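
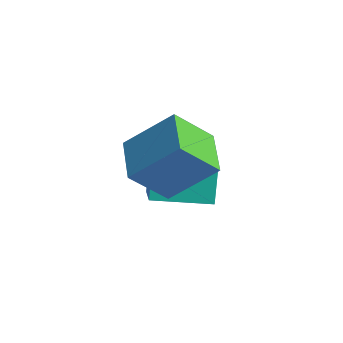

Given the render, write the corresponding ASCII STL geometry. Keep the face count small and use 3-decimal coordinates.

solid 
facet normal -0.527 -0.526 -0.668
outer loop
vertex -1.333 0.17 -0.307
vertex -2.453 1.129 -0.178
vertex -0.675 1.106 -1.564
endloop
endfacet
facet normal 0.756 -0.648 -0.087
outer loop
vertex 0.353 2.131 -0.262
vertex -1.333 0.17 -0.307
vertex -0.675 1.106 -1.564
endloop
endfacet
facet normal -0.527 -0.526 -0.668
outer loop
vertex -0.675 1.106 -1.564
vertex -2.453 1.129 -0.178
vertex -1.795 2.065 -1.435
endloop
endfacet
facet normal 0.387 0.551 -0.739
outer loop
vertex -1.795 2.065 -1.435
vertex 0.353 2.131 -0.262
vertex -0.675 1.106 -1.564
endloop
endfacet
facet normal -0.387 -0.551 0.739
outer loop
vertex -1.333 0.17 -0.307
vertex -1.425 2.154 1.124
vertex -2.453 1.129 -0.178
endloop
endfacet
facet normal 0.756 -0.648 -0.087
outer loop
vertex -0.305 1.195 0.995
vertex -1.333 0.17 -0.307
vertex 0.353 2.131 -0.262
endloop
endfacet
facet normal -0.387 -0.551 0.739
outer loop
vertex -0.305 1.195 0.995
vertex -1.425 2.154 1.124
vertex -1.333 0.17 -0.307
endloop
endfacet
facet normal -0.756 0.648 0.087
outer loop
vertex -2.453 1.129 -0.178
vertex -1.425 2.154 1.124
vertex -1.795 2.065 -1.435
endloop
endfacet
facet normal 0.387 0.551 -0.739
outer loop
vertex -0.767 3.09 -0.133
vertex 0.353 2.131 -0.262
vertex -1.795 2.065 -1.435
endloop
endfacet
facet normal -0.756 0.648 0.087
outer loop
vertex -1.795 2.065 -1.435
vertex -1.425 2.154 1.124
vertex -0.767 3.09 -0.133
endloop
endfacet
facet normal 0.527 0.526 0.668
outer loop
vertex -0.767 3.09 -0.133
vertex -0.305 1.195 0.995
vertex 0.353 2.131 -0.262
endloop
endfacet
facet normal 0.527 0.526 0.668
outer loop
vertex -1.425 2.154 1.124
vertex -0.305 1.195 0.995
vertex -0.767 3.09 -0.133
endloop
endfacet
facet normal -0.602 0.547 -0.582
outer loop
vertex -2.999 2.777 -2.512
vertex -1.615 4.077 -2.722
vertex -2.596 2.192 -3.479
endloop
endfacet
facet normal -0.724 -0.681 0.110
outer loop
vertex -1.705 1.383 -2.618
vertex -2.999 2.777 -2.512
vertex -2.596 2.192 -3.479
endloop
endfacet
facet normal -0.602 0.547 -0.581
outer loop
vertex -2.596 2.192 -3.479
vertex -1.615 4.077 -2.722
vertex -1.213 3.492 -3.689
endloop
endfacet
facet normal 0.336 -0.488 -0.806
outer loop
vertex -1.213 3.492 -3.689
vertex -1.705 1.383 -2.618
vertex -2.596 2.192 -3.479
endloop
endfacet
facet normal -0.336 0.488 0.806
outer loop
vertex -2.999 2.777 -2.512
vertex -0.724 3.268 -1.861
vertex -1.615 4.077 -2.722
endloop
endfacet
facet normal -0.724 -0.681 0.111
outer loop
vertex -2.107 1.968 -1.651
vertex -2.999 2.777 -2.512
vertex -1.705 1.383 -2.618
endloop
endfacet
facet normal -0.336 0.487 0.806
outer loop
vertex -2.107 1.968 -1.651
vertex -0.724 3.268 -1.861
vertex -2.999 2.777 -2.512
endloop
endfacet
facet normal 0.724 0.680 -0.110
outer loop
vertex -1.615 4.077 -2.722
vertex -0.724 3.268 -1.861
vertex -1.213 3.492 -3.689
endloop
endfacet
facet normal 0.336 -0.488 -0.806
outer loop
vertex -0.321 2.683 -2.828
vertex -1.705 1.383 -2.618
vertex -1.213 3.492 -3.689
endloop
endfacet
facet normal 0.724 0.681 -0.110
outer loop
vertex -1.213 3.492 -3.689
vertex -0.724 3.268 -1.861
vertex -0.321 2.683 -2.828
endloop
endfacet
facet normal 0.602 -0.547 0.581
outer loop
vertex -0.321 2.683 -2.828
vertex -2.107 1.968 -1.651
vertex -1.705 1.383 -2.618
endloop
endfacet
facet normal 0.602 -0.547 0.582
outer loop
vertex -0.724 3.268 -1.861
vertex -2.107 1.968 -1.651
vertex -0.321 2.683 -2.828
endloop
endfacet

endsolid


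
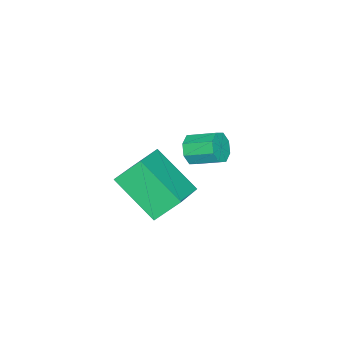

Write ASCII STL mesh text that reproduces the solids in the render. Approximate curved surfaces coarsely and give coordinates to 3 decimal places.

solid 
facet normal -0.395 0.576 0.715
outer loop
vertex 1.475 0.913 0.331
vertex 1.717 2.655 -0.939
vertex -0.103 0.651 -0.329
endloop
endfacet
facet normal -0.111 -0.803 0.585
outer loop
vertex 0.423 -0.115 -1.281
vertex 1.475 0.913 0.331
vertex -0.103 0.651 -0.329
endloop
endfacet
facet normal -0.395 0.577 0.715
outer loop
vertex -0.103 0.651 -0.329
vertex 1.717 2.655 -0.939
vertex 0.14 2.394 -1.6
endloop
endfacet
facet normal -0.912 -0.151 -0.382
outer loop
vertex 0.14 2.394 -1.6
vertex 0.423 -0.115 -1.281
vertex -0.103 0.651 -0.329
endloop
endfacet
facet normal 0.912 0.152 0.382
outer loop
vertex 1.475 0.913 0.331
vertex 2.243 1.889 -1.891
vertex 1.717 2.655 -0.939
endloop
endfacet
facet normal -0.113 -0.803 0.585
outer loop
vertex 2.0 0.146 -0.62
vertex 1.475 0.913 0.331
vertex 0.423 -0.115 -1.281
endloop
endfacet
facet normal 0.912 0.151 0.382
outer loop
vertex 2.0 0.146 -0.62
vertex 2.243 1.889 -1.891
vertex 1.475 0.913 0.331
endloop
endfacet
facet normal 0.112 0.804 -0.585
outer loop
vertex 1.717 2.655 -0.939
vertex 2.243 1.889 -1.891
vertex 0.14 2.394 -1.6
endloop
endfacet
facet normal -0.912 -0.151 -0.381
outer loop
vertex 0.665 1.627 -2.551
vertex 0.423 -0.115 -1.281
vertex 0.14 2.394 -1.6
endloop
endfacet
facet normal 0.112 0.803 -0.586
outer loop
vertex 0.14 2.394 -1.6
vertex 2.243 1.889 -1.891
vertex 0.665 1.627 -2.551
endloop
endfacet
facet normal 0.395 -0.576 -0.715
outer loop
vertex 0.665 1.627 -2.551
vertex 2.0 0.146 -0.62
vertex 0.423 -0.115 -1.281
endloop
endfacet
facet normal 0.395 -0.577 -0.715
outer loop
vertex 2.243 1.889 -1.891
vertex 2.0 0.146 -0.62
vertex 0.665 1.627 -2.551
endloop
endfacet
facet normal 0.156 -0.907 -0.392
outer loop
vertex 2.145 2.946 2.667
vertex 1.807 3.102 2.171
vertex 2.407 3.14 2.322
endloop
endfacet
facet normal 0.819 -0.103 0.564
outer loop
vertex 2.145 2.946 2.667
vertex 2.407 3.14 2.322
vertex 1.971 3.962 3.105
endloop
endfacet
facet normal 0.819 -0.103 0.564
outer loop
vertex 1.971 3.962 3.105
vertex 2.407 3.14 2.322
vertex 2.233 4.156 2.76
endloop
endfacet
facet normal -0.156 0.907 0.392
outer loop
vertex 1.971 3.962 3.105
vertex 2.233 4.156 2.76
vertex 1.633 4.118 2.609
endloop
endfacet
facet normal 0.156 -0.907 -0.390
outer loop
vertex 2.407 3.14 2.322
vertex 1.807 3.102 2.171
vertex 2.318 3.311 1.889
endloop
endfacet
facet normal 0.970 0.215 -0.114
outer loop
vertex 2.407 3.14 2.322
vertex 2.318 3.311 1.889
vertex 2.233 4.156 2.76
endloop
endfacet
facet normal 0.970 0.215 -0.114
outer loop
vertex 2.233 4.156 2.76
vertex 2.318 3.311 1.889
vertex 2.144 4.327 2.327
endloop
endfacet
facet normal -0.156 0.907 0.390
outer loop
vertex 2.233 4.156 2.76
vertex 2.144 4.327 2.327
vertex 1.633 4.118 2.609
endloop
endfacet
facet normal 0.155 -0.907 -0.391
outer loop
vertex 2.318 3.311 1.889
vertex 1.807 3.102 2.171
vertex 1.929 3.36 1.621
endloop
endfacet
facet normal 0.552 0.408 -0.727
outer loop
vertex 2.318 3.311 1.889
vertex 1.929 3.36 1.621
vertex 2.144 4.327 2.327
endloop
endfacet
facet normal 0.552 0.408 -0.727
outer loop
vertex 2.144 4.327 2.327
vertex 1.929 3.36 1.621
vertex 1.755 4.376 2.059
endloop
endfacet
facet normal -0.155 0.907 0.391
outer loop
vertex 2.144 4.327 2.327
vertex 1.755 4.376 2.059
vertex 1.633 4.118 2.609
endloop
endfacet
facet normal 0.155 -0.907 -0.391
outer loop
vertex 1.929 3.36 1.621
vertex 1.807 3.102 2.171
vertex 1.469 3.258 1.675
endloop
endfacet
facet normal -0.187 0.362 -0.913
outer loop
vertex 1.929 3.36 1.621
vertex 1.469 3.258 1.675
vertex 1.755 4.376 2.059
endloop
endfacet
facet normal -0.187 0.362 -0.913
outer loop
vertex 1.755 4.376 2.059
vertex 1.469 3.258 1.675
vertex 1.295 4.274 2.113
endloop
endfacet
facet normal -0.155 0.907 0.391
outer loop
vertex 1.755 4.376 2.059
vertex 1.295 4.274 2.113
vertex 1.633 4.118 2.609
endloop
endfacet
facet normal 0.156 -0.907 -0.392
outer loop
vertex 1.469 3.258 1.675
vertex 1.807 3.102 2.171
vertex 1.207 3.064 2.02
endloop
endfacet
facet normal -0.819 0.103 -0.564
outer loop
vertex 1.469 3.258 1.675
vertex 1.207 3.064 2.02
vertex 1.295 4.274 2.113
endloop
endfacet
facet normal -0.819 0.103 -0.564
outer loop
vertex 1.295 4.274 2.113
vertex 1.207 3.064 2.02
vertex 1.033 4.08 2.458
endloop
endfacet
facet normal -0.156 0.907 0.392
outer loop
vertex 1.295 4.274 2.113
vertex 1.033 4.08 2.458
vertex 1.633 4.118 2.609
endloop
endfacet
facet normal 0.156 -0.907 -0.390
outer loop
vertex 1.207 3.064 2.02
vertex 1.807 3.102 2.171
vertex 1.296 2.893 2.453
endloop
endfacet
facet normal -0.970 -0.215 0.114
outer loop
vertex 1.207 3.064 2.02
vertex 1.296 2.893 2.453
vertex 1.033 4.08 2.458
endloop
endfacet
facet normal -0.970 -0.215 0.114
outer loop
vertex 1.033 4.08 2.458
vertex 1.296 2.893 2.453
vertex 1.122 3.909 2.891
endloop
endfacet
facet normal -0.156 0.907 0.390
outer loop
vertex 1.033 4.08 2.458
vertex 1.122 3.909 2.891
vertex 1.633 4.118 2.609
endloop
endfacet
facet normal 0.155 -0.907 -0.391
outer loop
vertex 1.296 2.893 2.453
vertex 1.807 3.102 2.171
vertex 1.685 2.844 2.721
endloop
endfacet
facet normal -0.552 -0.408 0.727
outer loop
vertex 1.296 2.893 2.453
vertex 1.685 2.844 2.721
vertex 1.122 3.909 2.891
endloop
endfacet
facet normal -0.552 -0.408 0.727
outer loop
vertex 1.122 3.909 2.891
vertex 1.685 2.844 2.721
vertex 1.511 3.86 3.159
endloop
endfacet
facet normal -0.155 0.907 0.391
outer loop
vertex 1.122 3.909 2.891
vertex 1.511 3.86 3.159
vertex 1.633 4.118 2.609
endloop
endfacet
facet normal 0.155 -0.907 -0.391
outer loop
vertex 1.685 2.844 2.721
vertex 1.807 3.102 2.171
vertex 2.145 2.946 2.667
endloop
endfacet
facet normal 0.187 -0.362 0.913
outer loop
vertex 1.685 2.844 2.721
vertex 2.145 2.946 2.667
vertex 1.511 3.86 3.159
endloop
endfacet
facet normal 0.187 -0.362 0.913
outer loop
vertex 1.511 3.86 3.159
vertex 2.145 2.946 2.667
vertex 1.971 3.962 3.105
endloop
endfacet
facet normal -0.155 0.907 0.391
outer loop
vertex 1.511 3.86 3.159
vertex 1.971 3.962 3.105
vertex 1.633 4.118 2.609
endloop
endfacet

endsolid


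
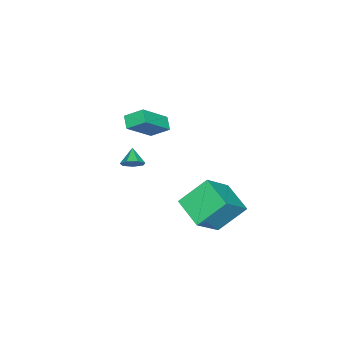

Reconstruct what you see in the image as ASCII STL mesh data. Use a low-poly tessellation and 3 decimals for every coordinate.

solid 
facet normal -0.715 -0.496 0.493
outer loop
vertex -0.781 -2.687 2.011
vertex -0.986 -1.769 2.638
vertex -2.186 -2.048 0.616
endloop
endfacet
facet normal 0.181 -0.812 -0.555
outer loop
vertex -1.614 -1.651 0.222
vertex -0.781 -2.687 2.011
vertex -2.186 -2.048 0.616
endloop
endfacet
facet normal -0.715 -0.497 0.493
outer loop
vertex -2.186 -2.048 0.616
vertex -0.986 -1.769 2.638
vertex -2.391 -1.131 1.243
endloop
endfacet
facet normal -0.675 0.307 -0.670
outer loop
vertex -2.391 -1.131 1.243
vertex -1.614 -1.651 0.222
vertex -2.186 -2.048 0.616
endloop
endfacet
facet normal 0.675 -0.307 0.671
outer loop
vertex -0.781 -2.687 2.011
vertex -0.414 -1.372 2.244
vertex -0.986 -1.769 2.638
endloop
endfacet
facet normal 0.182 -0.812 -0.555
outer loop
vertex -0.209 -2.289 1.617
vertex -0.781 -2.687 2.011
vertex -1.614 -1.651 0.222
endloop
endfacet
facet normal 0.676 -0.307 0.670
outer loop
vertex -0.209 -2.289 1.617
vertex -0.414 -1.372 2.244
vertex -0.781 -2.687 2.011
endloop
endfacet
facet normal -0.182 0.812 0.554
outer loop
vertex -0.986 -1.769 2.638
vertex -0.414 -1.372 2.244
vertex -2.391 -1.131 1.243
endloop
endfacet
facet normal -0.675 0.307 -0.670
outer loop
vertex -1.819 -0.733 0.849
vertex -1.614 -1.651 0.222
vertex -2.391 -1.131 1.243
endloop
endfacet
facet normal -0.182 0.811 0.555
outer loop
vertex -2.391 -1.131 1.243
vertex -0.414 -1.372 2.244
vertex -1.819 -0.733 0.849
endloop
endfacet
facet normal 0.715 0.496 -0.493
outer loop
vertex -1.819 -0.733 0.849
vertex -0.209 -2.289 1.617
vertex -1.614 -1.651 0.222
endloop
endfacet
facet normal 0.715 0.497 -0.492
outer loop
vertex -0.414 -1.372 2.244
vertex -0.209 -2.289 1.617
vertex -1.819 -0.733 0.849
endloop
endfacet
facet normal 0.740 0.356 -0.570
outer loop
vertex -2.679 -3.522 -3.271
vertex -3.112 -3.389 -3.75
vertex -2.916 -3.001 -3.253
endloop
endfacet
facet normal 0.084 0.004 0.996
outer loop
vertex -2.679 -3.522 -3.271
vertex -2.916 -3.001 -3.253
vertex -3.868 -3.751 -3.17
endloop
endfacet
facet normal 0.741 0.355 -0.570
outer loop
vertex -2.916 -3.001 -3.253
vertex -3.112 -3.389 -3.75
vertex -3.3 -2.772 -3.61
endloop
endfacet
facet normal -0.368 0.550 0.749
outer loop
vertex -2.916 -3.001 -3.253
vertex -3.3 -2.772 -3.61
vertex -3.868 -3.751 -3.17
endloop
endfacet
facet normal 0.741 0.355 -0.569
outer loop
vertex -3.3 -2.772 -3.61
vertex -3.112 -3.389 -3.75
vertex -3.543 -3.007 -4.073
endloop
endfacet
facet normal -0.823 0.547 0.154
outer loop
vertex -3.3 -2.772 -3.61
vertex -3.543 -3.007 -4.073
vertex -3.868 -3.751 -3.17
endloop
endfacet
facet normal 0.742 0.356 -0.568
outer loop
vertex -3.543 -3.007 -4.073
vertex -3.112 -3.389 -3.75
vertex -3.461 -3.529 -4.293
endloop
endfacet
facet normal -0.940 -0.004 -0.341
outer loop
vertex -3.543 -3.007 -4.073
vertex -3.461 -3.529 -4.293
vertex -3.868 -3.751 -3.17
endloop
endfacet
facet normal 0.742 0.356 -0.568
outer loop
vertex -3.461 -3.529 -4.293
vertex -3.112 -3.389 -3.75
vertex -3.116 -3.946 -4.104
endloop
endfacet
facet normal -0.630 -0.686 -0.364
outer loop
vertex -3.461 -3.529 -4.293
vertex -3.116 -3.946 -4.104
vertex -3.868 -3.751 -3.17
endloop
endfacet
facet normal 0.741 0.356 -0.569
outer loop
vertex -3.116 -3.946 -4.104
vertex -3.112 -3.389 -3.75
vertex -2.768 -3.943 -3.649
endloop
endfacet
facet normal -0.127 -0.986 0.104
outer loop
vertex -3.116 -3.946 -4.104
vertex -2.768 -3.943 -3.649
vertex -3.868 -3.751 -3.17
endloop
endfacet
facet normal 0.740 0.356 -0.570
outer loop
vertex -2.768 -3.943 -3.649
vertex -3.112 -3.389 -3.75
vertex -2.679 -3.522 -3.271
endloop
endfacet
facet normal 0.191 -0.678 0.710
outer loop
vertex -2.768 -3.943 -3.649
vertex -2.679 -3.522 -3.271
vertex -3.868 -3.751 -3.17
endloop
endfacet
facet normal -0.473 0.573 0.669
outer loop
vertex 0.684 2.312 0.05
vertex 1.629 3.692 -0.465
vertex -0.792 2.783 -1.397
endloop
endfacet
facet normal -0.540 -0.789 0.294
outer loop
vertex 0.111 1.688 -2.675
vertex 0.684 2.312 0.05
vertex -0.792 2.783 -1.397
endloop
endfacet
facet normal -0.473 0.573 0.669
outer loop
vertex -0.792 2.783 -1.397
vertex 1.629 3.692 -0.465
vertex 0.153 4.163 -1.912
endloop
endfacet
facet normal -0.696 0.222 -0.682
outer loop
vertex 0.153 4.163 -1.912
vertex 0.111 1.688 -2.675
vertex -0.792 2.783 -1.397
endloop
endfacet
facet normal 0.696 -0.222 0.682
outer loop
vertex 0.684 2.312 0.05
vertex 2.532 2.597 -1.743
vertex 1.629 3.692 -0.465
endloop
endfacet
facet normal -0.540 -0.789 0.294
outer loop
vertex 1.587 1.217 -1.228
vertex 0.684 2.312 0.05
vertex 0.111 1.688 -2.675
endloop
endfacet
facet normal 0.696 -0.222 0.682
outer loop
vertex 1.587 1.217 -1.228
vertex 2.532 2.597 -1.743
vertex 0.684 2.312 0.05
endloop
endfacet
facet normal 0.540 0.789 -0.294
outer loop
vertex 1.629 3.692 -0.465
vertex 2.532 2.597 -1.743
vertex 0.153 4.163 -1.912
endloop
endfacet
facet normal -0.696 0.222 -0.682
outer loop
vertex 1.056 3.068 -3.19
vertex 0.111 1.688 -2.675
vertex 0.153 4.163 -1.912
endloop
endfacet
facet normal 0.540 0.789 -0.294
outer loop
vertex 0.153 4.163 -1.912
vertex 2.532 2.597 -1.743
vertex 1.056 3.068 -3.19
endloop
endfacet
facet normal 0.473 -0.573 -0.669
outer loop
vertex 1.056 3.068 -3.19
vertex 1.587 1.217 -1.228
vertex 0.111 1.688 -2.675
endloop
endfacet
facet normal 0.473 -0.573 -0.669
outer loop
vertex 2.532 2.597 -1.743
vertex 1.587 1.217 -1.228
vertex 1.056 3.068 -3.19
endloop
endfacet

endsolid


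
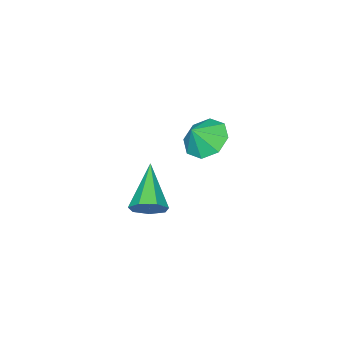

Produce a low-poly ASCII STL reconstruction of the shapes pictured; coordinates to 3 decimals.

solid 
facet normal -0.637 0.097 -0.765
outer loop
vertex 0.341 1.3 -1.463
vertex -0.384 1.592 -0.823
vertex 0.331 2.065 -1.358
endloop
endfacet
facet normal 1.000 0.010 0.024
outer loop
vertex 0.341 1.3 -1.463
vertex 0.331 2.065 -1.358
vertex 0.304 1.488 0.003
endloop
endfacet
facet normal -0.637 0.097 -0.765
outer loop
vertex 0.331 2.065 -1.358
vertex -0.384 1.592 -0.823
vertex -0.098 2.554 -0.939
endloop
endfacet
facet normal 0.822 0.519 0.236
outer loop
vertex 0.331 2.065 -1.358
vertex -0.098 2.554 -0.939
vertex 0.304 1.488 0.003
endloop
endfacet
facet normal -0.636 0.097 -0.765
outer loop
vertex -0.098 2.554 -0.939
vertex -0.384 1.592 -0.823
vertex -0.694 2.479 -0.453
endloop
endfacet
facet normal 0.406 0.686 0.604
outer loop
vertex -0.098 2.554 -0.939
vertex -0.694 2.479 -0.453
vertex 0.304 1.488 0.003
endloop
endfacet
facet normal -0.637 0.096 -0.765
outer loop
vertex -0.694 2.479 -0.453
vertex -0.384 1.592 -0.823
vertex -1.108 1.885 -0.183
endloop
endfacet
facet normal -0.003 0.416 0.910
outer loop
vertex -0.694 2.479 -0.453
vertex -1.108 1.885 -0.183
vertex 0.304 1.488 0.003
endloop
endfacet
facet normal -0.637 0.098 -0.765
outer loop
vertex -1.108 1.885 -0.183
vertex -0.384 1.592 -0.823
vertex -1.098 1.119 -0.289
endloop
endfacet
facet normal -0.167 -0.137 0.976
outer loop
vertex -1.108 1.885 -0.183
vertex -1.098 1.119 -0.289
vertex 0.304 1.488 0.003
endloop
endfacet
facet normal -0.637 0.097 -0.765
outer loop
vertex -1.098 1.119 -0.289
vertex -0.384 1.592 -0.823
vertex -0.67 0.631 -0.707
endloop
endfacet
facet normal 0.011 -0.645 0.764
outer loop
vertex -1.098 1.119 -0.289
vertex -0.67 0.631 -0.707
vertex 0.304 1.488 0.003
endloop
endfacet
facet normal -0.637 0.097 -0.765
outer loop
vertex -0.67 0.631 -0.707
vertex -0.384 1.592 -0.823
vertex -0.074 0.705 -1.194
endloop
endfacet
facet normal 0.426 -0.813 0.397
outer loop
vertex -0.67 0.631 -0.707
vertex -0.074 0.705 -1.194
vertex 0.304 1.488 0.003
endloop
endfacet
facet normal -0.636 0.098 -0.765
outer loop
vertex -0.074 0.705 -1.194
vertex -0.384 1.592 -0.823
vertex 0.341 1.3 -1.463
endloop
endfacet
facet normal 0.836 -0.542 0.091
outer loop
vertex -0.074 0.705 -1.194
vertex 0.341 1.3 -1.463
vertex 0.304 1.488 0.003
endloop
endfacet
facet normal 0.613 0.580 -0.537
outer loop
vertex 5.107 3.053 -0.826
vertex 4.541 3.526 -0.961
vertex 5.031 3.533 -0.394
endloop
endfacet
facet normal 0.555 -0.506 0.660
outer loop
vertex 5.107 3.053 -0.826
vertex 5.031 3.533 -0.394
vertex 3.259 2.314 0.161
endloop
endfacet
facet normal 0.613 0.580 -0.537
outer loop
vertex 5.031 3.533 -0.394
vertex 4.541 3.526 -0.961
vertex 4.586 4.008 -0.389
endloop
endfacet
facet normal 0.189 0.166 0.968
outer loop
vertex 5.031 3.533 -0.394
vertex 4.586 4.008 -0.389
vertex 3.259 2.314 0.161
endloop
endfacet
facet normal 0.614 0.579 -0.536
outer loop
vertex 4.586 4.008 -0.389
vertex 4.541 3.526 -0.961
vertex 4.107 4.12 -0.816
endloop
endfacet
facet normal -0.462 0.580 0.671
outer loop
vertex 4.586 4.008 -0.389
vertex 4.107 4.12 -0.816
vertex 3.259 2.314 0.161
endloop
endfacet
facet normal 0.613 0.579 -0.538
outer loop
vertex 4.107 4.12 -0.816
vertex 4.541 3.526 -0.961
vertex 3.954 3.784 -1.352
endloop
endfacet
facet normal -0.906 0.422 -0.006
outer loop
vertex 4.107 4.12 -0.816
vertex 3.954 3.784 -1.352
vertex 3.259 2.314 0.161
endloop
endfacet
facet normal 0.613 0.580 -0.537
outer loop
vertex 3.954 3.784 -1.352
vertex 4.541 3.526 -0.961
vertex 4.244 3.253 -1.594
endloop
endfacet
facet normal -0.810 -0.189 -0.556
outer loop
vertex 3.954 3.784 -1.352
vertex 4.244 3.253 -1.594
vertex 3.259 2.314 0.161
endloop
endfacet
facet normal 0.613 0.579 -0.537
outer loop
vertex 4.244 3.253 -1.594
vertex 4.541 3.526 -0.961
vertex 4.756 2.928 -1.36
endloop
endfacet
facet normal -0.246 -0.791 -0.561
outer loop
vertex 4.244 3.253 -1.594
vertex 4.756 2.928 -1.36
vertex 3.259 2.314 0.161
endloop
endfacet
facet normal 0.612 0.579 -0.538
outer loop
vertex 4.756 2.928 -1.36
vertex 4.541 3.526 -0.961
vertex 5.107 3.053 -0.826
endloop
endfacet
facet normal 0.362 -0.932 -0.020
outer loop
vertex 4.756 2.928 -1.36
vertex 5.107 3.053 -0.826
vertex 3.259 2.314 0.161
endloop
endfacet

endsolid


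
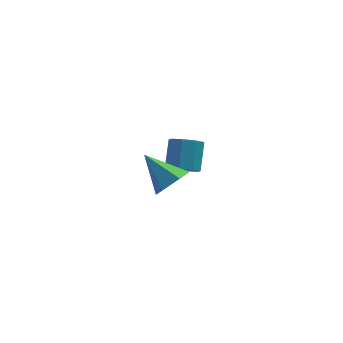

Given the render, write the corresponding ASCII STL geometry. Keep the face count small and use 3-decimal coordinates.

solid 
facet normal -0.157 -0.664 -0.731
outer loop
vertex -1.541 -0.177 -3.293
vertex -2.075 -0.012 -3.328
vertex -1.596 0.143 -3.572
endloop
endfacet
facet normal 0.979 -0.008 -0.203
outer loop
vertex -1.541 -0.177 -3.293
vertex -1.596 0.143 -3.572
vertex -1.37 0.548 -2.497
endloop
endfacet
facet normal 0.979 -0.008 -0.203
outer loop
vertex -1.37 0.548 -2.497
vertex -1.596 0.143 -3.572
vertex -1.425 0.868 -2.776
endloop
endfacet
facet normal 0.156 0.664 0.731
outer loop
vertex -1.37 0.548 -2.497
vertex -1.425 0.868 -2.776
vertex -1.905 0.712 -2.532
endloop
endfacet
facet normal -0.156 -0.666 -0.730
outer loop
vertex -1.596 0.143 -3.572
vertex -2.075 -0.012 -3.328
vertex -1.932 0.372 -3.709
endloop
endfacet
facet normal 0.602 0.522 -0.604
outer loop
vertex -1.596 0.143 -3.572
vertex -1.932 0.372 -3.709
vertex -1.425 0.868 -2.776
endloop
endfacet
facet normal 0.602 0.522 -0.604
outer loop
vertex -1.425 0.868 -2.776
vertex -1.932 0.372 -3.709
vertex -1.761 1.097 -2.913
endloop
endfacet
facet normal 0.155 0.665 0.731
outer loop
vertex -1.425 0.868 -2.776
vertex -1.761 1.097 -2.913
vertex -1.905 0.712 -2.532
endloop
endfacet
facet normal -0.157 -0.665 -0.730
outer loop
vertex -1.932 0.372 -3.709
vertex -2.075 -0.012 -3.328
vertex -2.352 0.376 -3.622
endloop
endfacet
facet normal -0.128 0.747 -0.653
outer loop
vertex -1.932 0.372 -3.709
vertex -2.352 0.376 -3.622
vertex -1.761 1.097 -2.913
endloop
endfacet
facet normal -0.128 0.747 -0.653
outer loop
vertex -1.761 1.097 -2.913
vertex -2.352 0.376 -3.622
vertex -2.181 1.101 -2.826
endloop
endfacet
facet normal 0.158 0.664 0.731
outer loop
vertex -1.761 1.097 -2.913
vertex -2.181 1.101 -2.826
vertex -1.905 0.712 -2.532
endloop
endfacet
facet normal -0.156 -0.665 -0.730
outer loop
vertex -2.352 0.376 -3.622
vertex -2.075 -0.012 -3.328
vertex -2.61 0.152 -3.363
endloop
endfacet
facet normal -0.783 0.534 -0.318
outer loop
vertex -2.352 0.376 -3.622
vertex -2.61 0.152 -3.363
vertex -2.181 1.101 -2.826
endloop
endfacet
facet normal -0.783 0.534 -0.318
outer loop
vertex -2.181 1.101 -2.826
vertex -2.61 0.152 -3.363
vertex -2.439 0.877 -2.567
endloop
endfacet
facet normal 0.157 0.664 0.731
outer loop
vertex -2.181 1.101 -2.826
vertex -2.439 0.877 -2.567
vertex -1.905 0.712 -2.532
endloop
endfacet
facet normal -0.156 -0.664 -0.731
outer loop
vertex -2.61 0.152 -3.363
vertex -2.075 -0.012 -3.328
vertex -2.555 -0.168 -3.084
endloop
endfacet
facet normal -0.979 0.008 0.203
outer loop
vertex -2.61 0.152 -3.363
vertex -2.555 -0.168 -3.084
vertex -2.439 0.877 -2.567
endloop
endfacet
facet normal -0.979 0.008 0.203
outer loop
vertex -2.439 0.877 -2.567
vertex -2.555 -0.168 -3.084
vertex -2.384 0.557 -2.288
endloop
endfacet
facet normal 0.157 0.664 0.731
outer loop
vertex -2.439 0.877 -2.567
vertex -2.384 0.557 -2.288
vertex -1.905 0.712 -2.532
endloop
endfacet
facet normal -0.155 -0.665 -0.731
outer loop
vertex -2.555 -0.168 -3.084
vertex -2.075 -0.012 -3.328
vertex -2.219 -0.397 -2.947
endloop
endfacet
facet normal -0.602 -0.522 0.604
outer loop
vertex -2.555 -0.168 -3.084
vertex -2.219 -0.397 -2.947
vertex -2.384 0.557 -2.288
endloop
endfacet
facet normal -0.602 -0.522 0.604
outer loop
vertex -2.384 0.557 -2.288
vertex -2.219 -0.397 -2.947
vertex -2.048 0.328 -2.151
endloop
endfacet
facet normal 0.156 0.666 0.730
outer loop
vertex -2.384 0.557 -2.288
vertex -2.048 0.328 -2.151
vertex -1.905 0.712 -2.532
endloop
endfacet
facet normal -0.158 -0.664 -0.731
outer loop
vertex -2.219 -0.397 -2.947
vertex -2.075 -0.012 -3.328
vertex -1.799 -0.401 -3.034
endloop
endfacet
facet normal 0.128 -0.747 0.653
outer loop
vertex -2.219 -0.397 -2.947
vertex -1.799 -0.401 -3.034
vertex -2.048 0.328 -2.151
endloop
endfacet
facet normal 0.128 -0.747 0.653
outer loop
vertex -2.048 0.328 -2.151
vertex -1.799 -0.401 -3.034
vertex -1.628 0.324 -2.238
endloop
endfacet
facet normal 0.157 0.665 0.730
outer loop
vertex -2.048 0.328 -2.151
vertex -1.628 0.324 -2.238
vertex -1.905 0.712 -2.532
endloop
endfacet
facet normal -0.157 -0.664 -0.731
outer loop
vertex -1.799 -0.401 -3.034
vertex -2.075 -0.012 -3.328
vertex -1.541 -0.177 -3.293
endloop
endfacet
facet normal 0.783 -0.534 0.318
outer loop
vertex -1.799 -0.401 -3.034
vertex -1.541 -0.177 -3.293
vertex -1.628 0.324 -2.238
endloop
endfacet
facet normal 0.783 -0.534 0.318
outer loop
vertex -1.628 0.324 -2.238
vertex -1.541 -0.177 -3.293
vertex -1.37 0.548 -2.497
endloop
endfacet
facet normal 0.156 0.665 0.730
outer loop
vertex -1.628 0.324 -2.238
vertex -1.37 0.548 -2.497
vertex -1.905 0.712 -2.532
endloop
endfacet
facet normal 0.601 -0.528 -0.599
outer loop
vertex -2.117 -3.195 -0.868
vertex -2.605 -3.359 -1.213
vertex -2.288 -2.844 -1.349
endloop
endfacet
facet normal 0.459 0.787 0.411
outer loop
vertex -2.117 -3.195 -0.868
vertex -2.288 -2.844 -1.349
vertex -3.375 -2.681 -0.447
endloop
endfacet
facet normal 0.601 -0.528 -0.599
outer loop
vertex -2.288 -2.844 -1.349
vertex -2.605 -3.359 -1.213
vertex -2.776 -3.007 -1.695
endloop
endfacet
facet normal -0.105 0.949 -0.298
outer loop
vertex -2.288 -2.844 -1.349
vertex -2.776 -3.007 -1.695
vertex -3.375 -2.681 -0.447
endloop
endfacet
facet normal 0.601 -0.529 -0.599
outer loop
vertex -2.776 -3.007 -1.695
vertex -2.605 -3.359 -1.213
vertex -3.094 -3.522 -1.559
endloop
endfacet
facet normal -0.798 0.366 -0.479
outer loop
vertex -2.776 -3.007 -1.695
vertex -3.094 -3.522 -1.559
vertex -3.375 -2.681 -0.447
endloop
endfacet
facet normal 0.600 -0.530 -0.599
outer loop
vertex -3.094 -3.522 -1.559
vertex -2.605 -3.359 -1.213
vertex -2.923 -3.873 -1.077
endloop
endfacet
facet normal -0.924 -0.378 0.052
outer loop
vertex -3.094 -3.522 -1.559
vertex -2.923 -3.873 -1.077
vertex -3.375 -2.681 -0.447
endloop
endfacet
facet normal 0.600 -0.530 -0.599
outer loop
vertex -2.923 -3.873 -1.077
vertex -2.605 -3.359 -1.213
vertex -2.435 -3.71 -0.732
endloop
endfacet
facet normal -0.359 -0.539 0.762
outer loop
vertex -2.923 -3.873 -1.077
vertex -2.435 -3.71 -0.732
vertex -3.375 -2.681 -0.447
endloop
endfacet
facet normal 0.601 -0.529 -0.599
outer loop
vertex -2.435 -3.71 -0.732
vertex -2.605 -3.359 -1.213
vertex -2.117 -3.195 -0.868
endloop
endfacet
facet normal 0.333 0.043 0.942
outer loop
vertex -2.435 -3.71 -0.732
vertex -2.117 -3.195 -0.868
vertex -3.375 -2.681 -0.447
endloop
endfacet

endsolid


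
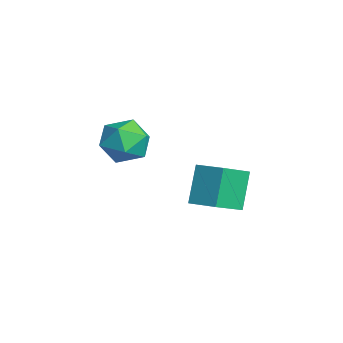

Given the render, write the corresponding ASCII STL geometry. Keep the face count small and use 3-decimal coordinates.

solid 
facet normal -0.452 0.745 -0.490
outer loop
vertex -3.345 2.796 -1.16
vertex -2.433 3.517 -0.904
vertex -2.582 2.331 -2.571
endloop
endfacet
facet normal -0.766 -0.605 -0.215
outer loop
vertex -1.887 1.183 -1.816
vertex -3.345 2.796 -1.16
vertex -2.582 2.331 -2.571
endloop
endfacet
facet normal -0.452 0.745 -0.490
outer loop
vertex -2.582 2.331 -2.571
vertex -2.433 3.517 -0.904
vertex -1.67 3.052 -2.315
endloop
endfacet
facet normal 0.457 -0.279 -0.845
outer loop
vertex -1.67 3.052 -2.315
vertex -1.887 1.183 -1.816
vertex -2.582 2.331 -2.571
endloop
endfacet
facet normal -0.457 0.279 0.845
outer loop
vertex -3.345 2.796 -1.16
vertex -1.738 2.369 -0.149
vertex -2.433 3.517 -0.904
endloop
endfacet
facet normal -0.766 -0.605 -0.215
outer loop
vertex -2.65 1.648 -0.405
vertex -3.345 2.796 -1.16
vertex -1.887 1.183 -1.816
endloop
endfacet
facet normal -0.457 0.279 0.845
outer loop
vertex -2.65 1.648 -0.405
vertex -1.738 2.369 -0.149
vertex -3.345 2.796 -1.16
endloop
endfacet
facet normal 0.766 0.605 0.215
outer loop
vertex -2.433 3.517 -0.904
vertex -1.738 2.369 -0.149
vertex -1.67 3.052 -2.315
endloop
endfacet
facet normal 0.457 -0.279 -0.845
outer loop
vertex -0.975 1.904 -1.56
vertex -1.887 1.183 -1.816
vertex -1.67 3.052 -2.315
endloop
endfacet
facet normal 0.766 0.605 0.215
outer loop
vertex -1.67 3.052 -2.315
vertex -1.738 2.369 -0.149
vertex -0.975 1.904 -1.56
endloop
endfacet
facet normal 0.452 -0.745 0.490
outer loop
vertex -0.975 1.904 -1.56
vertex -2.65 1.648 -0.405
vertex -1.887 1.183 -1.816
endloop
endfacet
facet normal 0.452 -0.745 0.490
outer loop
vertex -1.738 2.369 -0.149
vertex -2.65 1.648 -0.405
vertex -0.975 1.904 -1.56
endloop
endfacet
facet normal -0.025 0.848 0.530
outer loop
vertex -1.125 -0.334 2.1
vertex -1.233 -0.852 2.923
vertex -0.338 -0.625 2.603
endloop
endfacet
facet normal 0.377 0.925 -0.055
outer loop
vertex -1.125 -0.334 2.1
vertex -0.338 -0.625 2.603
vertex -0.343 -0.681 1.626
endloop
endfacet
facet normal -0.031 0.782 -0.623
outer loop
vertex -1.125 -0.334 2.1
vertex -0.343 -0.681 1.626
vertex -1.241 -0.942 1.343
endloop
endfacet
facet normal -0.685 0.616 -0.390
outer loop
vertex -1.125 -0.334 2.1
vertex -1.241 -0.942 1.343
vertex -1.792 -1.048 2.144
endloop
endfacet
facet normal -0.681 0.656 0.324
outer loop
vertex -1.125 -0.334 2.1
vertex -1.792 -1.048 2.144
vertex -1.233 -0.852 2.923
endloop
endfacet
facet normal 0.898 0.439 -0.030
outer loop
vertex -0.343 -0.681 1.626
vertex -0.338 -0.625 2.603
vertex 0.032 -1.412 2.156
endloop
endfacet
facet normal 0.248 0.313 0.917
outer loop
vertex -0.338 -0.625 2.603
vertex -1.233 -0.852 2.923
vertex -0.519 -1.518 2.957
endloop
endfacet
facet normal -0.813 0.005 0.582
outer loop
vertex -1.233 -0.852 2.923
vertex -1.792 -1.048 2.144
vertex -1.417 -1.779 2.674
endloop
endfacet
facet normal -0.819 -0.060 -0.571
outer loop
vertex -1.792 -1.048 2.144
vertex -1.241 -0.942 1.343
vertex -1.422 -1.835 1.697
endloop
endfacet
facet normal 0.239 0.207 -0.949
outer loop
vertex -1.241 -0.942 1.343
vertex -0.343 -0.681 1.626
vertex -0.527 -1.608 1.377
endloop
endfacet
facet normal 0.685 -0.616 0.390
outer loop
vertex -0.635 -2.126 2.2
vertex 0.032 -1.412 2.156
vertex -0.519 -1.518 2.957
endloop
endfacet
facet normal 0.031 -0.782 0.623
outer loop
vertex -0.635 -2.126 2.2
vertex -0.519 -1.518 2.957
vertex -1.417 -1.779 2.674
endloop
endfacet
facet normal -0.377 -0.925 0.055
outer loop
vertex -0.635 -2.126 2.2
vertex -1.417 -1.779 2.674
vertex -1.422 -1.835 1.697
endloop
endfacet
facet normal 0.025 -0.848 -0.530
outer loop
vertex -0.635 -2.126 2.2
vertex -1.422 -1.835 1.697
vertex -0.527 -1.608 1.377
endloop
endfacet
facet normal 0.681 -0.656 -0.324
outer loop
vertex -0.635 -2.126 2.2
vertex -0.527 -1.608 1.377
vertex 0.032 -1.412 2.156
endloop
endfacet
facet normal 0.819 0.060 0.571
outer loop
vertex -0.519 -1.518 2.957
vertex 0.032 -1.412 2.156
vertex -0.338 -0.625 2.603
endloop
endfacet
facet normal -0.239 -0.207 0.949
outer loop
vertex -1.417 -1.779 2.674
vertex -0.519 -1.518 2.957
vertex -1.233 -0.852 2.923
endloop
endfacet
facet normal -0.898 -0.439 0.030
outer loop
vertex -1.422 -1.835 1.697
vertex -1.417 -1.779 2.674
vertex -1.792 -1.048 2.144
endloop
endfacet
facet normal -0.248 -0.313 -0.917
outer loop
vertex -0.527 -1.608 1.377
vertex -1.422 -1.835 1.697
vertex -1.241 -0.942 1.343
endloop
endfacet
facet normal 0.813 -0.005 -0.582
outer loop
vertex 0.032 -1.412 2.156
vertex -0.527 -1.608 1.377
vertex -0.343 -0.681 1.626
endloop
endfacet

endsolid


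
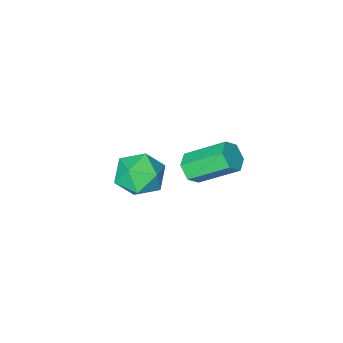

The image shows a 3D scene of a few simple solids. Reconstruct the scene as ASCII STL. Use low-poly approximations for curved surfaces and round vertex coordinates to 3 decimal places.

solid 
facet normal 0.026 0.365 0.931
outer loop
vertex 2.9 3.185 -0.018
vertex 2.738 2.249 0.353
vertex 3.691 2.578 0.198
endloop
endfacet
facet normal 0.439 0.749 0.496
outer loop
vertex 2.9 3.185 -0.018
vertex 3.691 2.578 0.198
vertex 3.696 3.139 -0.654
endloop
endfacet
facet normal 0.031 0.999 -0.034
outer loop
vertex 2.9 3.185 -0.018
vertex 3.696 3.139 -0.654
vertex 2.746 3.156 -1.025
endloop
endfacet
facet normal -0.635 0.769 0.075
outer loop
vertex 2.9 3.185 -0.018
vertex 2.746 3.156 -1.025
vertex 2.154 2.606 -0.403
endloop
endfacet
facet normal -0.639 0.377 0.671
outer loop
vertex 2.9 3.185 -0.018
vertex 2.154 2.606 -0.403
vertex 2.738 2.249 0.353
endloop
endfacet
facet normal 0.926 0.312 0.211
outer loop
vertex 3.696 3.139 -0.654
vertex 3.691 2.578 0.198
vertex 4.026 2.174 -0.677
endloop
endfacet
facet normal 0.256 -0.312 0.915
outer loop
vertex 3.691 2.578 0.198
vertex 2.738 2.249 0.353
vertex 3.434 1.624 -0.055
endloop
endfacet
facet normal -0.819 -0.292 0.495
outer loop
vertex 2.738 2.249 0.353
vertex 2.154 2.606 -0.403
vertex 2.484 1.641 -0.426
endloop
endfacet
facet normal -0.813 0.344 -0.470
outer loop
vertex 2.154 2.606 -0.403
vertex 2.746 3.156 -1.025
vertex 2.489 2.202 -1.278
endloop
endfacet
facet normal 0.265 0.716 -0.645
outer loop
vertex 2.746 3.156 -1.025
vertex 3.696 3.139 -0.654
vertex 3.442 2.531 -1.433
endloop
endfacet
facet normal 0.635 -0.769 -0.075
outer loop
vertex 3.28 1.595 -1.062
vertex 4.026 2.174 -0.677
vertex 3.434 1.624 -0.055
endloop
endfacet
facet normal -0.031 -0.999 0.034
outer loop
vertex 3.28 1.595 -1.062
vertex 3.434 1.624 -0.055
vertex 2.484 1.641 -0.426
endloop
endfacet
facet normal -0.439 -0.749 -0.496
outer loop
vertex 3.28 1.595 -1.062
vertex 2.484 1.641 -0.426
vertex 2.489 2.202 -1.278
endloop
endfacet
facet normal -0.026 -0.365 -0.931
outer loop
vertex 3.28 1.595 -1.062
vertex 2.489 2.202 -1.278
vertex 3.442 2.531 -1.433
endloop
endfacet
facet normal 0.639 -0.377 -0.671
outer loop
vertex 3.28 1.595 -1.062
vertex 3.442 2.531 -1.433
vertex 4.026 2.174 -0.677
endloop
endfacet
facet normal 0.813 -0.344 0.470
outer loop
vertex 3.434 1.624 -0.055
vertex 4.026 2.174 -0.677
vertex 3.691 2.578 0.198
endloop
endfacet
facet normal -0.265 -0.716 0.645
outer loop
vertex 2.484 1.641 -0.426
vertex 3.434 1.624 -0.055
vertex 2.738 2.249 0.353
endloop
endfacet
facet normal -0.926 -0.312 -0.211
outer loop
vertex 2.489 2.202 -1.278
vertex 2.484 1.641 -0.426
vertex 2.154 2.606 -0.403
endloop
endfacet
facet normal -0.256 0.312 -0.915
outer loop
vertex 3.442 2.531 -1.433
vertex 2.489 2.202 -1.278
vertex 2.746 3.156 -1.025
endloop
endfacet
facet normal 0.819 0.292 -0.495
outer loop
vertex 4.026 2.174 -0.677
vertex 3.442 2.531 -1.433
vertex 3.696 3.139 -0.654
endloop
endfacet
facet normal 0.545 -0.604 -0.581
outer loop
vertex -0.011 0.46 -3.498
vertex -0.508 0.471 -3.976
vertex -0.004 0.941 -3.992
endloop
endfacet
facet normal 0.838 0.385 0.387
outer loop
vertex -0.011 0.46 -3.498
vertex -0.004 0.941 -3.992
vertex -1.075 1.638 -2.366
endloop
endfacet
facet normal 0.838 0.383 0.388
outer loop
vertex -1.075 1.638 -2.366
vertex -0.004 0.941 -3.992
vertex -1.067 2.12 -2.86
endloop
endfacet
facet normal -0.545 0.604 0.581
outer loop
vertex -1.075 1.638 -2.366
vertex -1.067 2.12 -2.86
vertex -1.572 1.649 -2.844
endloop
endfacet
facet normal 0.545 -0.604 -0.581
outer loop
vertex -0.004 0.941 -3.992
vertex -0.508 0.471 -3.976
vertex -0.501 0.952 -4.47
endloop
endfacet
facet normal 0.428 0.796 -0.427
outer loop
vertex -0.004 0.941 -3.992
vertex -0.501 0.952 -4.47
vertex -1.067 2.12 -2.86
endloop
endfacet
facet normal 0.428 0.796 -0.427
outer loop
vertex -1.067 2.12 -2.86
vertex -0.501 0.952 -4.47
vertex -1.564 2.131 -3.338
endloop
endfacet
facet normal -0.545 0.604 0.581
outer loop
vertex -1.067 2.12 -2.86
vertex -1.564 2.131 -3.338
vertex -1.572 1.649 -2.844
endloop
endfacet
facet normal 0.545 -0.604 -0.581
outer loop
vertex -0.501 0.952 -4.47
vertex -0.508 0.471 -3.976
vertex -1.005 0.482 -4.454
endloop
endfacet
facet normal -0.410 0.412 -0.814
outer loop
vertex -0.501 0.952 -4.47
vertex -1.005 0.482 -4.454
vertex -1.564 2.131 -3.338
endloop
endfacet
facet normal -0.410 0.412 -0.814
outer loop
vertex -1.564 2.131 -3.338
vertex -1.005 0.482 -4.454
vertex -2.069 1.66 -3.322
endloop
endfacet
facet normal -0.545 0.604 0.581
outer loop
vertex -1.564 2.131 -3.338
vertex -2.069 1.66 -3.322
vertex -1.572 1.649 -2.844
endloop
endfacet
facet normal 0.545 -0.604 -0.581
outer loop
vertex -1.005 0.482 -4.454
vertex -0.508 0.471 -3.976
vertex -1.013 0.0 -3.96
endloop
endfacet
facet normal -0.838 -0.384 -0.388
outer loop
vertex -1.005 0.482 -4.454
vertex -1.013 0.0 -3.96
vertex -2.069 1.66 -3.322
endloop
endfacet
facet normal -0.838 -0.385 -0.386
outer loop
vertex -2.069 1.66 -3.322
vertex -1.013 0.0 -3.96
vertex -2.076 1.179 -2.828
endloop
endfacet
facet normal -0.545 0.604 0.581
outer loop
vertex -2.069 1.66 -3.322
vertex -2.076 1.179 -2.828
vertex -1.572 1.649 -2.844
endloop
endfacet
facet normal 0.545 -0.604 -0.581
outer loop
vertex -1.013 0.0 -3.96
vertex -0.508 0.471 -3.976
vertex -0.516 -0.011 -3.482
endloop
endfacet
facet normal -0.428 -0.796 0.427
outer loop
vertex -1.013 0.0 -3.96
vertex -0.516 -0.011 -3.482
vertex -2.076 1.179 -2.828
endloop
endfacet
facet normal -0.428 -0.796 0.427
outer loop
vertex -2.076 1.179 -2.828
vertex -0.516 -0.011 -3.482
vertex -1.579 1.168 -2.35
endloop
endfacet
facet normal -0.545 0.604 0.581
outer loop
vertex -2.076 1.179 -2.828
vertex -1.579 1.168 -2.35
vertex -1.572 1.649 -2.844
endloop
endfacet
facet normal 0.545 -0.604 -0.581
outer loop
vertex -0.516 -0.011 -3.482
vertex -0.508 0.471 -3.976
vertex -0.011 0.46 -3.498
endloop
endfacet
facet normal 0.410 -0.412 0.814
outer loop
vertex -0.516 -0.011 -3.482
vertex -0.011 0.46 -3.498
vertex -1.579 1.168 -2.35
endloop
endfacet
facet normal 0.410 -0.412 0.814
outer loop
vertex -1.579 1.168 -2.35
vertex -0.011 0.46 -3.498
vertex -1.075 1.638 -2.366
endloop
endfacet
facet normal -0.545 0.604 0.581
outer loop
vertex -1.579 1.168 -2.35
vertex -1.075 1.638 -2.366
vertex -1.572 1.649 -2.844
endloop
endfacet

endsolid


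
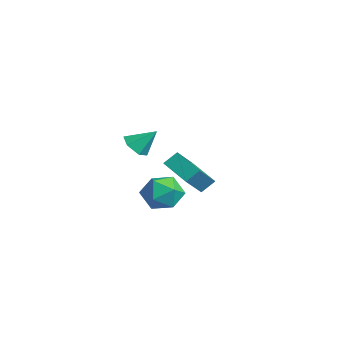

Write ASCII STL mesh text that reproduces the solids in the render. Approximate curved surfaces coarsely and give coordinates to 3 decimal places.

solid 
facet normal 0.393 0.749 0.534
outer loop
vertex 3.072 -2.195 -1.665
vertex 2.651 -2.673 -0.686
vertex 3.716 -2.961 -1.065
endloop
endfacet
facet normal 0.783 0.620 -0.049
outer loop
vertex 3.072 -2.195 -1.665
vertex 3.716 -2.961 -1.065
vertex 3.684 -3.012 -2.23
endloop
endfacet
facet normal 0.360 0.698 -0.619
outer loop
vertex 3.072 -2.195 -1.665
vertex 3.684 -3.012 -2.23
vertex 2.598 -2.755 -2.572
endloop
endfacet
facet normal -0.291 0.875 -0.388
outer loop
vertex 3.072 -2.195 -1.665
vertex 2.598 -2.755 -2.572
vertex 1.959 -2.545 -1.618
endloop
endfacet
facet normal -0.271 0.906 0.326
outer loop
vertex 3.072 -2.195 -1.665
vertex 1.959 -2.545 -1.618
vertex 2.651 -2.673 -0.686
endloop
endfacet
facet normal 0.998 -0.060 -0.025
outer loop
vertex 3.684 -3.012 -2.23
vertex 3.716 -2.961 -1.065
vertex 3.641 -3.995 -1.602
endloop
endfacet
facet normal 0.367 0.147 0.919
outer loop
vertex 3.716 -2.961 -1.065
vertex 2.651 -2.673 -0.686
vertex 3.002 -3.785 -0.648
endloop
endfacet
facet normal -0.708 0.402 0.581
outer loop
vertex 2.651 -2.673 -0.686
vertex 1.959 -2.545 -1.618
vertex 1.916 -3.528 -0.99
endloop
endfacet
facet normal -0.740 0.351 -0.573
outer loop
vertex 1.959 -2.545 -1.618
vertex 2.598 -2.755 -2.572
vertex 1.884 -3.579 -2.155
endloop
endfacet
facet normal 0.314 0.067 -0.947
outer loop
vertex 2.598 -2.755 -2.572
vertex 3.684 -3.012 -2.23
vertex 2.949 -3.867 -2.534
endloop
endfacet
facet normal 0.291 -0.875 0.388
outer loop
vertex 2.528 -4.345 -1.555
vertex 3.641 -3.995 -1.602
vertex 3.002 -3.785 -0.648
endloop
endfacet
facet normal -0.360 -0.698 0.619
outer loop
vertex 2.528 -4.345 -1.555
vertex 3.002 -3.785 -0.648
vertex 1.916 -3.528 -0.99
endloop
endfacet
facet normal -0.783 -0.620 0.049
outer loop
vertex 2.528 -4.345 -1.555
vertex 1.916 -3.528 -0.99
vertex 1.884 -3.579 -2.155
endloop
endfacet
facet normal -0.393 -0.749 -0.534
outer loop
vertex 2.528 -4.345 -1.555
vertex 1.884 -3.579 -2.155
vertex 2.949 -3.867 -2.534
endloop
endfacet
facet normal 0.271 -0.906 -0.326
outer loop
vertex 2.528 -4.345 -1.555
vertex 2.949 -3.867 -2.534
vertex 3.641 -3.995 -1.602
endloop
endfacet
facet normal 0.740 -0.351 0.573
outer loop
vertex 3.002 -3.785 -0.648
vertex 3.641 -3.995 -1.602
vertex 3.716 -2.961 -1.065
endloop
endfacet
facet normal -0.314 -0.067 0.947
outer loop
vertex 1.916 -3.528 -0.99
vertex 3.002 -3.785 -0.648
vertex 2.651 -2.673 -0.686
endloop
endfacet
facet normal -0.998 0.060 0.025
outer loop
vertex 1.884 -3.579 -2.155
vertex 1.916 -3.528 -0.99
vertex 1.959 -2.545 -1.618
endloop
endfacet
facet normal -0.367 -0.147 -0.919
outer loop
vertex 2.949 -3.867 -2.534
vertex 1.884 -3.579 -2.155
vertex 2.598 -2.755 -2.572
endloop
endfacet
facet normal 0.708 -0.402 -0.581
outer loop
vertex 3.641 -3.995 -1.602
vertex 2.949 -3.867 -2.534
vertex 3.684 -3.012 -2.23
endloop
endfacet
facet normal -0.887 -0.318 0.335
outer loop
vertex -3.734 -0.39 -1.902
vertex -4.638 0.756 -3.21
vertex -3.717 -1.152 -2.581
endloop
endfacet
facet normal 0.461 -0.585 0.668
outer loop
vertex -1.942 -0.516 -3.25
vertex -3.734 -0.39 -1.902
vertex -3.717 -1.152 -2.581
endloop
endfacet
facet normal -0.887 -0.318 0.334
outer loop
vertex -3.717 -1.152 -2.581
vertex -4.638 0.756 -3.21
vertex -4.621 -0.005 -3.889
endloop
endfacet
facet normal 0.016 -0.746 -0.666
outer loop
vertex -4.621 -0.005 -3.889
vertex -1.942 -0.516 -3.25
vertex -3.717 -1.152 -2.581
endloop
endfacet
facet normal -0.017 0.746 0.665
outer loop
vertex -3.734 -0.39 -1.902
vertex -2.863 1.392 -3.879
vertex -4.638 0.756 -3.21
endloop
endfacet
facet normal 0.461 -0.585 0.667
outer loop
vertex -1.959 0.245 -2.571
vertex -3.734 -0.39 -1.902
vertex -1.942 -0.516 -3.25
endloop
endfacet
facet normal -0.016 0.746 0.666
outer loop
vertex -1.959 0.245 -2.571
vertex -2.863 1.392 -3.879
vertex -3.734 -0.39 -1.902
endloop
endfacet
facet normal -0.461 0.585 -0.667
outer loop
vertex -4.638 0.756 -3.21
vertex -2.863 1.392 -3.879
vertex -4.621 -0.005 -3.889
endloop
endfacet
facet normal 0.016 -0.746 -0.665
outer loop
vertex -2.846 0.63 -4.558
vertex -1.942 -0.516 -3.25
vertex -4.621 -0.005 -3.889
endloop
endfacet
facet normal -0.461 0.585 -0.668
outer loop
vertex -4.621 -0.005 -3.889
vertex -2.863 1.392 -3.879
vertex -2.846 0.63 -4.558
endloop
endfacet
facet normal 0.887 0.318 -0.334
outer loop
vertex -2.846 0.63 -4.558
vertex -1.959 0.245 -2.571
vertex -1.942 -0.516 -3.25
endloop
endfacet
facet normal 0.887 0.318 -0.334
outer loop
vertex -2.863 1.392 -3.879
vertex -1.959 0.245 -2.571
vertex -2.846 0.63 -4.558
endloop
endfacet
facet normal -0.279 -0.658 -0.699
outer loop
vertex 0.843 -4.433 0.942
vertex 0.333 -3.867 0.613
vertex 1.118 -3.921 0.35
endloop
endfacet
facet normal 0.933 -0.100 0.346
outer loop
vertex 0.843 -4.433 0.942
vertex 1.118 -3.921 0.35
vertex 0.747 -2.893 1.647
endloop
endfacet
facet normal -0.279 -0.660 -0.698
outer loop
vertex 1.118 -3.921 0.35
vertex 0.333 -3.867 0.613
vertex 0.608 -3.356 0.02
endloop
endfacet
facet normal 0.785 0.574 -0.231
outer loop
vertex 1.118 -3.921 0.35
vertex 0.608 -3.356 0.02
vertex 0.747 -2.893 1.647
endloop
endfacet
facet normal -0.280 -0.659 -0.698
outer loop
vertex 0.608 -3.356 0.02
vertex 0.333 -3.867 0.613
vertex -0.177 -3.302 0.284
endloop
endfacet
facet normal -0.025 0.962 -0.272
outer loop
vertex 0.608 -3.356 0.02
vertex -0.177 -3.302 0.284
vertex 0.747 -2.893 1.647
endloop
endfacet
facet normal -0.280 -0.659 -0.698
outer loop
vertex -0.177 -3.302 0.284
vertex 0.333 -3.867 0.613
vertex -0.452 -3.813 0.877
endloop
endfacet
facet normal -0.688 0.676 0.264
outer loop
vertex -0.177 -3.302 0.284
vertex -0.452 -3.813 0.877
vertex 0.747 -2.893 1.647
endloop
endfacet
facet normal -0.280 -0.658 -0.698
outer loop
vertex -0.452 -3.813 0.877
vertex 0.333 -3.867 0.613
vertex 0.058 -4.379 1.206
endloop
endfacet
facet normal -0.541 0.001 0.841
outer loop
vertex -0.452 -3.813 0.877
vertex 0.058 -4.379 1.206
vertex 0.747 -2.893 1.647
endloop
endfacet
facet normal -0.280 -0.658 -0.698
outer loop
vertex 0.058 -4.379 1.206
vertex 0.333 -3.867 0.613
vertex 0.843 -4.433 0.942
endloop
endfacet
facet normal 0.270 -0.387 0.882
outer loop
vertex 0.058 -4.379 1.206
vertex 0.843 -4.433 0.942
vertex 0.747 -2.893 1.647
endloop
endfacet

endsolid


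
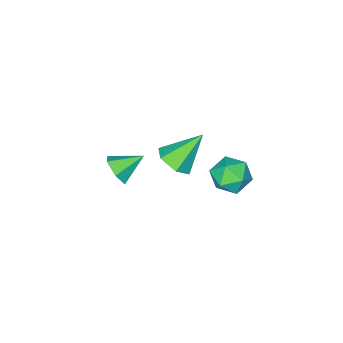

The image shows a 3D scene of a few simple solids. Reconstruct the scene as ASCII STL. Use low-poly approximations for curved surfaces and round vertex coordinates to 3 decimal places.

solid 
facet normal 0.771 -0.421 -0.478
outer loop
vertex -1.851 -1.358 1.078
vertex -2.285 -1.789 0.758
vertex -2.13 -1.181 0.472
endloop
endfacet
facet normal 0.092 0.966 0.240
outer loop
vertex -1.851 -1.358 1.078
vertex -2.13 -1.181 0.472
vertex -3.195 -1.291 1.322
endloop
endfacet
facet normal 0.771 -0.421 -0.478
outer loop
vertex -2.13 -1.181 0.472
vertex -2.285 -1.789 0.758
vertex -2.564 -1.612 0.152
endloop
endfacet
facet normal -0.440 0.777 -0.450
outer loop
vertex -2.13 -1.181 0.472
vertex -2.564 -1.612 0.152
vertex -3.195 -1.291 1.322
endloop
endfacet
facet normal 0.770 -0.422 -0.478
outer loop
vertex -2.564 -1.612 0.152
vertex -2.285 -1.789 0.758
vertex -2.719 -2.22 0.439
endloop
endfacet
facet normal -0.880 0.000 -0.475
outer loop
vertex -2.564 -1.612 0.152
vertex -2.719 -2.22 0.439
vertex -3.195 -1.291 1.322
endloop
endfacet
facet normal 0.771 -0.423 -0.477
outer loop
vertex -2.719 -2.22 0.439
vertex -2.285 -1.789 0.758
vertex -2.441 -2.397 1.045
endloop
endfacet
facet normal -0.788 -0.585 0.191
outer loop
vertex -2.719 -2.22 0.439
vertex -2.441 -2.397 1.045
vertex -3.195 -1.291 1.322
endloop
endfacet
facet normal 0.771 -0.423 -0.477
outer loop
vertex -2.441 -2.397 1.045
vertex -2.285 -1.789 0.758
vertex -2.007 -1.966 1.364
endloop
endfacet
facet normal -0.256 -0.395 0.882
outer loop
vertex -2.441 -2.397 1.045
vertex -2.007 -1.966 1.364
vertex -3.195 -1.291 1.322
endloop
endfacet
facet normal 0.771 -0.422 -0.477
outer loop
vertex -2.007 -1.966 1.364
vertex -2.285 -1.789 0.758
vertex -1.851 -1.358 1.078
endloop
endfacet
facet normal 0.184 0.379 0.907
outer loop
vertex -2.007 -1.966 1.364
vertex -1.851 -1.358 1.078
vertex -3.195 -1.291 1.322
endloop
endfacet
facet normal -0.636 -0.771 0.032
outer loop
vertex -4.142 2.615 3.04
vertex -3.548 2.115 2.81
vertex -3.678 2.255 3.597
endloop
endfacet
facet normal -0.818 -0.270 0.507
outer loop
vertex -4.142 2.615 3.04
vertex -3.678 2.255 3.597
vertex -3.882 3.034 3.683
endloop
endfacet
facet normal -0.928 0.341 0.153
outer loop
vertex -4.142 2.615 3.04
vertex -3.882 3.034 3.683
vertex -3.878 3.375 2.949
endloop
endfacet
facet normal -0.813 0.218 -0.540
outer loop
vertex -4.142 2.615 3.04
vertex -3.878 3.375 2.949
vertex -3.672 2.808 2.41
endloop
endfacet
facet normal -0.633 -0.469 -0.616
outer loop
vertex -4.142 2.615 3.04
vertex -3.672 2.808 2.41
vertex -3.548 2.115 2.81
endloop
endfacet
facet normal -0.266 -0.174 0.948
outer loop
vertex -3.882 3.034 3.683
vertex -3.678 2.255 3.597
vertex -3.128 2.792 3.85
endloop
endfacet
facet normal 0.029 -0.983 0.180
outer loop
vertex -3.678 2.255 3.597
vertex -3.548 2.115 2.81
vertex -2.922 2.225 3.311
endloop
endfacet
facet normal 0.033 -0.495 -0.868
outer loop
vertex -3.548 2.115 2.81
vertex -3.672 2.808 2.41
vertex -2.918 2.566 2.577
endloop
endfacet
facet normal -0.258 0.615 -0.745
outer loop
vertex -3.672 2.808 2.41
vertex -3.878 3.375 2.949
vertex -3.122 3.345 2.663
endloop
endfacet
facet normal -0.444 0.814 0.376
outer loop
vertex -3.878 3.375 2.949
vertex -3.882 3.034 3.683
vertex -3.252 3.485 3.45
endloop
endfacet
facet normal 0.813 -0.218 0.540
outer loop
vertex -2.658 2.985 3.22
vertex -3.128 2.792 3.85
vertex -2.922 2.225 3.311
endloop
endfacet
facet normal 0.928 -0.341 -0.153
outer loop
vertex -2.658 2.985 3.22
vertex -2.922 2.225 3.311
vertex -2.918 2.566 2.577
endloop
endfacet
facet normal 0.818 0.270 -0.507
outer loop
vertex -2.658 2.985 3.22
vertex -2.918 2.566 2.577
vertex -3.122 3.345 2.663
endloop
endfacet
facet normal 0.636 0.771 -0.032
outer loop
vertex -2.658 2.985 3.22
vertex -3.122 3.345 2.663
vertex -3.252 3.485 3.45
endloop
endfacet
facet normal 0.633 0.469 0.616
outer loop
vertex -2.658 2.985 3.22
vertex -3.252 3.485 3.45
vertex -3.128 2.792 3.85
endloop
endfacet
facet normal 0.258 -0.615 0.745
outer loop
vertex -2.922 2.225 3.311
vertex -3.128 2.792 3.85
vertex -3.678 2.255 3.597
endloop
endfacet
facet normal 0.444 -0.814 -0.376
outer loop
vertex -2.918 2.566 2.577
vertex -2.922 2.225 3.311
vertex -3.548 2.115 2.81
endloop
endfacet
facet normal 0.266 0.174 -0.948
outer loop
vertex -3.122 3.345 2.663
vertex -2.918 2.566 2.577
vertex -3.672 2.808 2.41
endloop
endfacet
facet normal -0.029 0.983 -0.180
outer loop
vertex -3.252 3.485 3.45
vertex -3.122 3.345 2.663
vertex -3.878 3.375 2.949
endloop
endfacet
facet normal -0.033 0.495 0.868
outer loop
vertex -3.128 2.792 3.85
vertex -3.252 3.485 3.45
vertex -3.882 3.034 3.683
endloop
endfacet
facet normal 0.626 -0.275 -0.729
outer loop
vertex -2.117 1.417 3.272
vertex -2.578 0.855 3.088
vertex -2.659 1.527 2.765
endloop
endfacet
facet normal 0.030 0.983 0.181
outer loop
vertex -2.117 1.417 3.272
vertex -2.659 1.527 2.765
vertex -3.562 1.285 4.232
endloop
endfacet
facet normal 0.627 -0.275 -0.729
outer loop
vertex -2.659 1.527 2.765
vertex -2.578 0.855 3.088
vertex -3.119 0.965 2.581
endloop
endfacet
facet normal -0.683 0.661 -0.311
outer loop
vertex -2.659 1.527 2.765
vertex -3.119 0.965 2.581
vertex -3.562 1.285 4.232
endloop
endfacet
facet normal 0.627 -0.275 -0.729
outer loop
vertex -3.119 0.965 2.581
vertex -2.578 0.855 3.088
vertex -3.039 0.293 2.903
endloop
endfacet
facet normal -0.953 -0.216 -0.214
outer loop
vertex -3.119 0.965 2.581
vertex -3.039 0.293 2.903
vertex -3.562 1.285 4.232
endloop
endfacet
facet normal 0.627 -0.274 -0.730
outer loop
vertex -3.039 0.293 2.903
vertex -2.578 0.855 3.088
vertex -2.497 0.182 3.41
endloop
endfacet
facet normal -0.510 -0.773 0.376
outer loop
vertex -3.039 0.293 2.903
vertex -2.497 0.182 3.41
vertex -3.562 1.285 4.232
endloop
endfacet
facet normal 0.627 -0.274 -0.730
outer loop
vertex -2.497 0.182 3.41
vertex -2.578 0.855 3.088
vertex -2.036 0.744 3.595
endloop
endfacet
facet normal 0.202 -0.452 0.869
outer loop
vertex -2.497 0.182 3.41
vertex -2.036 0.744 3.595
vertex -3.562 1.285 4.232
endloop
endfacet
facet normal 0.626 -0.275 -0.730
outer loop
vertex -2.036 0.744 3.595
vertex -2.578 0.855 3.088
vertex -2.117 1.417 3.272
endloop
endfacet
facet normal 0.473 0.427 0.771
outer loop
vertex -2.036 0.744 3.595
vertex -2.117 1.417 3.272
vertex -3.562 1.285 4.232
endloop
endfacet

endsolid


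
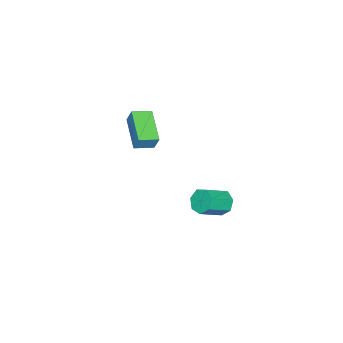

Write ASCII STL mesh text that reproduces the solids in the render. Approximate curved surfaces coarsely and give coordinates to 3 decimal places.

solid 
facet normal -0.708 0.682 -0.182
outer loop
vertex 0.748 -2.006 3.309
vertex 2.097 -0.8 2.582
vertex 0.613 -2.376 2.445
endloop
endfacet
facet normal -0.692 -0.618 0.373
outer loop
vertex 1.363 -3.1 2.638
vertex 0.748 -2.006 3.309
vertex 0.613 -2.376 2.445
endloop
endfacet
facet normal -0.708 0.682 -0.182
outer loop
vertex 0.613 -2.376 2.445
vertex 2.097 -0.8 2.582
vertex 1.962 -1.171 1.718
endloop
endfacet
facet normal -0.142 -0.390 -0.910
outer loop
vertex 1.962 -1.171 1.718
vertex 1.363 -3.1 2.638
vertex 0.613 -2.376 2.445
endloop
endfacet
facet normal 0.142 0.390 0.910
outer loop
vertex 0.748 -2.006 3.309
vertex 2.847 -1.524 2.775
vertex 2.097 -0.8 2.582
endloop
endfacet
facet normal -0.692 -0.618 0.373
outer loop
vertex 1.498 -2.729 3.502
vertex 0.748 -2.006 3.309
vertex 1.363 -3.1 2.638
endloop
endfacet
facet normal 0.142 0.390 0.910
outer loop
vertex 1.498 -2.729 3.502
vertex 2.847 -1.524 2.775
vertex 0.748 -2.006 3.309
endloop
endfacet
facet normal 0.692 0.618 -0.373
outer loop
vertex 2.097 -0.8 2.582
vertex 2.847 -1.524 2.775
vertex 1.962 -1.171 1.718
endloop
endfacet
facet normal -0.142 -0.390 -0.910
outer loop
vertex 2.712 -1.894 1.911
vertex 1.363 -3.1 2.638
vertex 1.962 -1.171 1.718
endloop
endfacet
facet normal 0.692 0.618 -0.373
outer loop
vertex 1.962 -1.171 1.718
vertex 2.847 -1.524 2.775
vertex 2.712 -1.894 1.911
endloop
endfacet
facet normal 0.708 -0.682 0.182
outer loop
vertex 2.712 -1.894 1.911
vertex 1.498 -2.729 3.502
vertex 1.363 -3.1 2.638
endloop
endfacet
facet normal 0.708 -0.683 0.182
outer loop
vertex 2.847 -1.524 2.775
vertex 1.498 -2.729 3.502
vertex 2.712 -1.894 1.911
endloop
endfacet
facet normal -0.774 0.377 -0.509
outer loop
vertex -0.829 1.121 -4.79
vertex -1.307 0.896 -4.23
vertex -0.934 1.565 -4.302
endloop
endfacet
facet normal 0.614 0.645 -0.455
outer loop
vertex -0.829 1.121 -4.79
vertex -0.934 1.565 -4.302
vertex 0.386 0.529 -3.99
endloop
endfacet
facet normal 0.614 0.645 -0.456
outer loop
vertex 0.386 0.529 -3.99
vertex -0.934 1.565 -4.302
vertex 0.281 0.974 -3.502
endloop
endfacet
facet normal 0.773 -0.377 0.510
outer loop
vertex 0.386 0.529 -3.99
vertex 0.281 0.974 -3.502
vertex -0.093 0.304 -3.43
endloop
endfacet
facet normal -0.774 0.376 -0.510
outer loop
vertex -0.934 1.565 -4.302
vertex -1.307 0.896 -4.23
vertex -1.32 1.506 -3.76
endloop
endfacet
facet normal 0.260 0.922 0.286
outer loop
vertex -0.934 1.565 -4.302
vertex -1.32 1.506 -3.76
vertex 0.281 0.974 -3.502
endloop
endfacet
facet normal 0.260 0.922 0.287
outer loop
vertex 0.281 0.974 -3.502
vertex -1.32 1.506 -3.76
vertex -0.105 0.914 -2.96
endloop
endfacet
facet normal 0.774 -0.377 0.509
outer loop
vertex 0.281 0.974 -3.502
vertex -0.105 0.914 -2.96
vertex -0.093 0.304 -3.43
endloop
endfacet
facet normal -0.774 0.376 -0.510
outer loop
vertex -1.32 1.506 -3.76
vertex -1.307 0.896 -4.23
vertex -1.696 0.987 -3.572
endloop
endfacet
facet normal -0.290 0.505 0.813
outer loop
vertex -1.32 1.506 -3.76
vertex -1.696 0.987 -3.572
vertex -0.105 0.914 -2.96
endloop
endfacet
facet normal -0.290 0.505 0.813
outer loop
vertex -0.105 0.914 -2.96
vertex -1.696 0.987 -3.572
vertex -0.482 0.395 -2.772
endloop
endfacet
facet normal 0.773 -0.377 0.509
outer loop
vertex -0.105 0.914 -2.96
vertex -0.482 0.395 -2.772
vertex -0.093 0.304 -3.43
endloop
endfacet
facet normal -0.774 0.377 -0.509
outer loop
vertex -1.696 0.987 -3.572
vertex -1.307 0.896 -4.23
vertex -1.78 0.399 -3.879
endloop
endfacet
facet normal -0.621 -0.291 0.727
outer loop
vertex -1.696 0.987 -3.572
vertex -1.78 0.399 -3.879
vertex -0.482 0.395 -2.772
endloop
endfacet
facet normal -0.621 -0.294 0.727
outer loop
vertex -0.482 0.395 -2.772
vertex -1.78 0.399 -3.879
vertex -0.565 -0.192 -3.08
endloop
endfacet
facet normal 0.774 -0.377 0.509
outer loop
vertex -0.482 0.395 -2.772
vertex -0.565 -0.192 -3.08
vertex -0.093 0.304 -3.43
endloop
endfacet
facet normal -0.774 0.377 -0.509
outer loop
vertex -1.78 0.399 -3.879
vertex -1.307 0.896 -4.23
vertex -1.508 0.186 -4.451
endloop
endfacet
facet normal -0.485 -0.870 0.093
outer loop
vertex -1.78 0.399 -3.879
vertex -1.508 0.186 -4.451
vertex -0.565 -0.192 -3.08
endloop
endfacet
facet normal -0.486 -0.869 0.094
outer loop
vertex -0.565 -0.192 -3.08
vertex -1.508 0.186 -4.451
vertex -0.293 -0.406 -3.651
endloop
endfacet
facet normal 0.774 -0.377 0.510
outer loop
vertex -0.565 -0.192 -3.08
vertex -0.293 -0.406 -3.651
vertex -0.093 0.304 -3.43
endloop
endfacet
facet normal -0.773 0.378 -0.510
outer loop
vertex -1.508 0.186 -4.451
vertex -1.307 0.896 -4.23
vertex -1.084 0.507 -4.856
endloop
endfacet
facet normal 0.016 -0.792 -0.611
outer loop
vertex -1.508 0.186 -4.451
vertex -1.084 0.507 -4.856
vertex -0.293 -0.406 -3.651
endloop
endfacet
facet normal 0.016 -0.792 -0.611
outer loop
vertex -0.293 -0.406 -3.651
vertex -1.084 0.507 -4.856
vertex 0.13 -0.085 -4.056
endloop
endfacet
facet normal 0.774 -0.377 0.510
outer loop
vertex -0.293 -0.406 -3.651
vertex 0.13 -0.085 -4.056
vertex -0.093 0.304 -3.43
endloop
endfacet
facet normal -0.774 0.376 -0.509
outer loop
vertex -1.084 0.507 -4.856
vertex -1.307 0.896 -4.23
vertex -0.829 1.121 -4.79
endloop
endfacet
facet normal 0.506 -0.118 -0.855
outer loop
vertex -1.084 0.507 -4.856
vertex -0.829 1.121 -4.79
vertex 0.13 -0.085 -4.056
endloop
endfacet
facet normal 0.505 -0.119 -0.855
outer loop
vertex 0.13 -0.085 -4.056
vertex -0.829 1.121 -4.79
vertex 0.386 0.529 -3.99
endloop
endfacet
facet normal 0.773 -0.377 0.510
outer loop
vertex 0.13 -0.085 -4.056
vertex 0.386 0.529 -3.99
vertex -0.093 0.304 -3.43
endloop
endfacet

endsolid


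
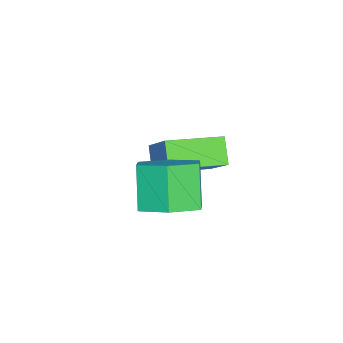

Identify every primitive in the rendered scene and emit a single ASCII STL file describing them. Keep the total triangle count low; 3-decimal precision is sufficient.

solid 
facet normal 0.530 0.215 -0.820
outer loop
vertex 2.996 3.733 -1.796
vertex 2.186 3.489 -2.384
vertex 2.308 4.456 -2.051
endloop
endfacet
facet normal 0.522 0.679 0.516
outer loop
vertex 2.996 3.733 -1.796
vertex 2.308 4.456 -2.051
vertex 2.164 3.395 -0.509
endloop
endfacet
facet normal 0.522 0.679 0.516
outer loop
vertex 2.164 3.395 -0.509
vertex 2.308 4.456 -2.051
vertex 1.476 4.118 -0.764
endloop
endfacet
facet normal -0.530 -0.215 0.820
outer loop
vertex 2.164 3.395 -0.509
vertex 1.476 4.118 -0.764
vertex 1.354 3.151 -1.096
endloop
endfacet
facet normal 0.530 0.215 -0.820
outer loop
vertex 2.308 4.456 -2.051
vertex 2.186 3.489 -2.384
vertex 1.498 4.212 -2.639
endloop
endfacet
facet normal -0.317 0.947 0.044
outer loop
vertex 2.308 4.456 -2.051
vertex 1.498 4.212 -2.639
vertex 1.476 4.118 -0.764
endloop
endfacet
facet normal -0.317 0.947 0.044
outer loop
vertex 1.476 4.118 -0.764
vertex 1.498 4.212 -2.639
vertex 0.666 3.874 -1.351
endloop
endfacet
facet normal -0.530 -0.215 0.820
outer loop
vertex 1.476 4.118 -0.764
vertex 0.666 3.874 -1.351
vertex 1.354 3.151 -1.096
endloop
endfacet
facet normal 0.530 0.215 -0.820
outer loop
vertex 1.498 4.212 -2.639
vertex 2.186 3.489 -2.384
vertex 1.376 3.245 -2.971
endloop
endfacet
facet normal -0.840 0.268 -0.472
outer loop
vertex 1.498 4.212 -2.639
vertex 1.376 3.245 -2.971
vertex 0.666 3.874 -1.351
endloop
endfacet
facet normal -0.840 0.269 -0.472
outer loop
vertex 0.666 3.874 -1.351
vertex 1.376 3.245 -2.971
vertex 0.544 2.907 -1.684
endloop
endfacet
facet normal -0.530 -0.215 0.820
outer loop
vertex 0.666 3.874 -1.351
vertex 0.544 2.907 -1.684
vertex 1.354 3.151 -1.096
endloop
endfacet
facet normal 0.530 0.215 -0.820
outer loop
vertex 1.376 3.245 -2.971
vertex 2.186 3.489 -2.384
vertex 2.064 2.522 -2.716
endloop
endfacet
facet normal -0.522 -0.679 -0.516
outer loop
vertex 1.376 3.245 -2.971
vertex 2.064 2.522 -2.716
vertex 0.544 2.907 -1.684
endloop
endfacet
facet normal -0.522 -0.679 -0.516
outer loop
vertex 0.544 2.907 -1.684
vertex 2.064 2.522 -2.716
vertex 1.232 2.184 -1.429
endloop
endfacet
facet normal -0.530 -0.215 0.820
outer loop
vertex 0.544 2.907 -1.684
vertex 1.232 2.184 -1.429
vertex 1.354 3.151 -1.096
endloop
endfacet
facet normal 0.530 0.215 -0.820
outer loop
vertex 2.064 2.522 -2.716
vertex 2.186 3.489 -2.384
vertex 2.874 2.766 -2.129
endloop
endfacet
facet normal 0.317 -0.947 -0.044
outer loop
vertex 2.064 2.522 -2.716
vertex 2.874 2.766 -2.129
vertex 1.232 2.184 -1.429
endloop
endfacet
facet normal 0.317 -0.947 -0.044
outer loop
vertex 1.232 2.184 -1.429
vertex 2.874 2.766 -2.129
vertex 2.042 2.428 -0.841
endloop
endfacet
facet normal -0.530 -0.215 0.820
outer loop
vertex 1.232 2.184 -1.429
vertex 2.042 2.428 -0.841
vertex 1.354 3.151 -1.096
endloop
endfacet
facet normal 0.530 0.215 -0.820
outer loop
vertex 2.874 2.766 -2.129
vertex 2.186 3.489 -2.384
vertex 2.996 3.733 -1.796
endloop
endfacet
facet normal 0.840 -0.268 0.472
outer loop
vertex 2.874 2.766 -2.129
vertex 2.996 3.733 -1.796
vertex 2.042 2.428 -0.841
endloop
endfacet
facet normal 0.840 -0.268 0.472
outer loop
vertex 2.042 2.428 -0.841
vertex 2.996 3.733 -1.796
vertex 2.164 3.395 -0.509
endloop
endfacet
facet normal -0.530 -0.215 0.820
outer loop
vertex 2.042 2.428 -0.841
vertex 2.164 3.395 -0.509
vertex 1.354 3.151 -1.096
endloop
endfacet
facet normal -0.617 -0.327 0.716
outer loop
vertex 0.128 2.615 -1.224
vertex -0.918 4.113 -1.441
vertex -0.846 1.757 -2.456
endloop
endfacet
facet normal 0.568 -0.815 0.118
outer loop
vertex -0.222 2.087 -3.179
vertex 0.128 2.615 -1.224
vertex -0.846 1.757 -2.456
endloop
endfacet
facet normal -0.618 -0.327 0.715
outer loop
vertex -0.846 1.757 -2.456
vertex -0.918 4.113 -1.441
vertex -1.891 3.255 -2.674
endloop
endfacet
facet normal -0.544 -0.480 -0.688
outer loop
vertex -1.891 3.255 -2.674
vertex -0.222 2.087 -3.179
vertex -0.846 1.757 -2.456
endloop
endfacet
facet normal 0.544 0.480 0.688
outer loop
vertex 0.128 2.615 -1.224
vertex -0.294 4.443 -2.164
vertex -0.918 4.113 -1.441
endloop
endfacet
facet normal 0.568 -0.814 0.118
outer loop
vertex 0.751 2.945 -1.946
vertex 0.128 2.615 -1.224
vertex -0.222 2.087 -3.179
endloop
endfacet
facet normal 0.544 0.480 0.689
outer loop
vertex 0.751 2.945 -1.946
vertex -0.294 4.443 -2.164
vertex 0.128 2.615 -1.224
endloop
endfacet
facet normal -0.568 0.814 -0.119
outer loop
vertex -0.918 4.113 -1.441
vertex -0.294 4.443 -2.164
vertex -1.891 3.255 -2.674
endloop
endfacet
facet normal -0.544 -0.480 -0.689
outer loop
vertex -1.268 3.585 -3.396
vertex -0.222 2.087 -3.179
vertex -1.891 3.255 -2.674
endloop
endfacet
facet normal -0.568 0.814 -0.118
outer loop
vertex -1.891 3.255 -2.674
vertex -0.294 4.443 -2.164
vertex -1.268 3.585 -3.396
endloop
endfacet
facet normal 0.617 0.328 -0.715
outer loop
vertex -1.268 3.585 -3.396
vertex 0.751 2.945 -1.946
vertex -0.222 2.087 -3.179
endloop
endfacet
facet normal 0.617 0.327 -0.716
outer loop
vertex -0.294 4.443 -2.164
vertex 0.751 2.945 -1.946
vertex -1.268 3.585 -3.396
endloop
endfacet

endsolid


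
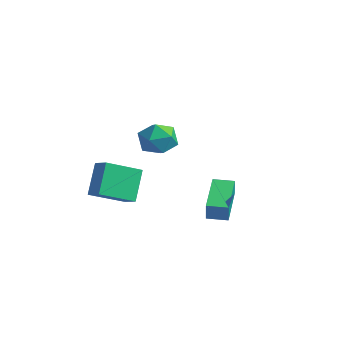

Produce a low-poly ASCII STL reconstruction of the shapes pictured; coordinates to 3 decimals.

solid 
facet normal -0.903 0.421 -0.084
outer loop
vertex 1.636 -1.741 2.136
vertex 1.271 -2.548 2.021
vertex 1.353 -2.208 2.843
endloop
endfacet
facet normal -0.480 0.808 0.341
outer loop
vertex 1.636 -1.741 2.136
vertex 1.353 -2.208 2.843
vertex 2.128 -1.764 2.883
endloop
endfacet
facet normal 0.098 0.995 -0.034
outer loop
vertex 1.636 -1.741 2.136
vertex 2.128 -1.764 2.883
vertex 2.524 -1.83 2.084
endloop
endfacet
facet normal 0.032 0.723 -0.690
outer loop
vertex 1.636 -1.741 2.136
vertex 2.524 -1.83 2.084
vertex 1.994 -2.314 1.552
endloop
endfacet
facet normal -0.587 0.368 -0.721
outer loop
vertex 1.636 -1.741 2.136
vertex 1.994 -2.314 1.552
vertex 1.271 -2.548 2.021
endloop
endfacet
facet normal -0.269 0.390 0.881
outer loop
vertex 2.128 -1.764 2.883
vertex 1.353 -2.208 2.843
vertex 2.066 -2.586 3.228
endloop
endfacet
facet normal -0.953 -0.235 0.192
outer loop
vertex 1.353 -2.208 2.843
vertex 1.271 -2.548 2.021
vertex 1.536 -3.07 2.696
endloop
endfacet
facet normal -0.441 -0.319 -0.839
outer loop
vertex 1.271 -2.548 2.021
vertex 1.994 -2.314 1.552
vertex 1.932 -3.136 1.897
endloop
endfacet
facet normal 0.560 0.253 -0.789
outer loop
vertex 1.994 -2.314 1.552
vertex 2.524 -1.83 2.084
vertex 2.707 -2.692 1.937
endloop
endfacet
facet normal 0.667 0.693 0.274
outer loop
vertex 2.524 -1.83 2.084
vertex 2.128 -1.764 2.883
vertex 2.789 -2.352 2.759
endloop
endfacet
facet normal -0.032 -0.723 0.690
outer loop
vertex 2.424 -3.159 2.644
vertex 2.066 -2.586 3.228
vertex 1.536 -3.07 2.696
endloop
endfacet
facet normal -0.098 -0.995 0.034
outer loop
vertex 2.424 -3.159 2.644
vertex 1.536 -3.07 2.696
vertex 1.932 -3.136 1.897
endloop
endfacet
facet normal 0.480 -0.808 -0.341
outer loop
vertex 2.424 -3.159 2.644
vertex 1.932 -3.136 1.897
vertex 2.707 -2.692 1.937
endloop
endfacet
facet normal 0.903 -0.421 0.084
outer loop
vertex 2.424 -3.159 2.644
vertex 2.707 -2.692 1.937
vertex 2.789 -2.352 2.759
endloop
endfacet
facet normal 0.587 -0.368 0.721
outer loop
vertex 2.424 -3.159 2.644
vertex 2.789 -2.352 2.759
vertex 2.066 -2.586 3.228
endloop
endfacet
facet normal -0.560 -0.253 0.789
outer loop
vertex 1.536 -3.07 2.696
vertex 2.066 -2.586 3.228
vertex 1.353 -2.208 2.843
endloop
endfacet
facet normal -0.667 -0.693 -0.274
outer loop
vertex 1.932 -3.136 1.897
vertex 1.536 -3.07 2.696
vertex 1.271 -2.548 2.021
endloop
endfacet
facet normal 0.269 -0.390 -0.881
outer loop
vertex 2.707 -2.692 1.937
vertex 1.932 -3.136 1.897
vertex 1.994 -2.314 1.552
endloop
endfacet
facet normal 0.953 0.235 -0.192
outer loop
vertex 2.789 -2.352 2.759
vertex 2.707 -2.692 1.937
vertex 2.524 -1.83 2.084
endloop
endfacet
facet normal 0.441 0.319 0.839
outer loop
vertex 2.066 -2.586 3.228
vertex 2.789 -2.352 2.759
vertex 2.128 -1.764 2.883
endloop
endfacet
facet normal -0.653 0.686 0.320
outer loop
vertex -0.006 1.898 -1.962
vertex 0.666 2.556 -2.001
vertex -0.245 2.09 -2.861
endloop
endfacet
facet normal -0.714 -0.698 0.041
outer loop
vertex 1.054 0.724 -3.499
vertex -0.006 1.898 -1.962
vertex -0.245 2.09 -2.861
endloop
endfacet
facet normal -0.653 0.686 0.320
outer loop
vertex -0.245 2.09 -2.861
vertex 0.666 2.556 -2.001
vertex 0.426 2.747 -2.9
endloop
endfacet
facet normal -0.253 0.202 -0.946
outer loop
vertex 0.426 2.747 -2.9
vertex 1.054 0.724 -3.499
vertex -0.245 2.09 -2.861
endloop
endfacet
facet normal 0.253 -0.202 0.946
outer loop
vertex -0.006 1.898 -1.962
vertex 1.965 1.19 -2.639
vertex 0.666 2.556 -2.001
endloop
endfacet
facet normal -0.714 -0.699 0.042
outer loop
vertex 1.294 0.533 -2.6
vertex -0.006 1.898 -1.962
vertex 1.054 0.724 -3.499
endloop
endfacet
facet normal 0.253 -0.202 0.946
outer loop
vertex 1.294 0.533 -2.6
vertex 1.965 1.19 -2.639
vertex -0.006 1.898 -1.962
endloop
endfacet
facet normal 0.714 0.699 -0.042
outer loop
vertex 0.666 2.556 -2.001
vertex 1.965 1.19 -2.639
vertex 0.426 2.747 -2.9
endloop
endfacet
facet normal -0.253 0.202 -0.946
outer loop
vertex 1.726 1.382 -3.538
vertex 1.054 0.724 -3.499
vertex 0.426 2.747 -2.9
endloop
endfacet
facet normal 0.714 0.699 -0.041
outer loop
vertex 0.426 2.747 -2.9
vertex 1.965 1.19 -2.639
vertex 1.726 1.382 -3.538
endloop
endfacet
facet normal 0.653 -0.686 -0.320
outer loop
vertex 1.726 1.382 -3.538
vertex 1.294 0.533 -2.6
vertex 1.054 0.724 -3.499
endloop
endfacet
facet normal 0.653 -0.686 -0.320
outer loop
vertex 1.965 1.19 -2.639
vertex 1.294 0.533 -2.6
vertex 1.726 1.382 -3.538
endloop
endfacet
facet normal -0.345 0.465 0.815
outer loop
vertex -1.123 -3.292 0.075
vertex -0.349 -3.291 0.402
vertex -0.803 -1.717 -0.689
endloop
endfacet
facet normal -0.921 -0.001 -0.389
outer loop
vertex -0.231 -2.489 -2.042
vertex -1.123 -3.292 0.075
vertex -0.803 -1.717 -0.689
endloop
endfacet
facet normal -0.346 0.465 0.815
outer loop
vertex -0.803 -1.717 -0.689
vertex -0.349 -3.291 0.402
vertex -0.029 -1.715 -0.362
endloop
endfacet
facet normal 0.179 0.885 -0.429
outer loop
vertex -0.029 -1.715 -0.362
vertex -0.231 -2.489 -2.042
vertex -0.803 -1.717 -0.689
endloop
endfacet
facet normal -0.180 -0.885 0.429
outer loop
vertex -1.123 -3.292 0.075
vertex 0.223 -4.063 -0.951
vertex -0.349 -3.291 0.402
endloop
endfacet
facet normal -0.921 -0.001 -0.389
outer loop
vertex -0.551 -4.065 -1.278
vertex -1.123 -3.292 0.075
vertex -0.231 -2.489 -2.042
endloop
endfacet
facet normal -0.179 -0.885 0.430
outer loop
vertex -0.551 -4.065 -1.278
vertex 0.223 -4.063 -0.951
vertex -1.123 -3.292 0.075
endloop
endfacet
facet normal 0.921 0.001 0.389
outer loop
vertex -0.349 -3.291 0.402
vertex 0.223 -4.063 -0.951
vertex -0.029 -1.715 -0.362
endloop
endfacet
facet normal 0.180 0.885 -0.429
outer loop
vertex 0.543 -2.488 -1.715
vertex -0.231 -2.489 -2.042
vertex -0.029 -1.715 -0.362
endloop
endfacet
facet normal 0.921 0.001 0.389
outer loop
vertex -0.029 -1.715 -0.362
vertex 0.223 -4.063 -0.951
vertex 0.543 -2.488 -1.715
endloop
endfacet
facet normal 0.345 -0.465 -0.815
outer loop
vertex 0.543 -2.488 -1.715
vertex -0.551 -4.065 -1.278
vertex -0.231 -2.489 -2.042
endloop
endfacet
facet normal 0.345 -0.465 -0.815
outer loop
vertex 0.223 -4.063 -0.951
vertex -0.551 -4.065 -1.278
vertex 0.543 -2.488 -1.715
endloop
endfacet

endsolid
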